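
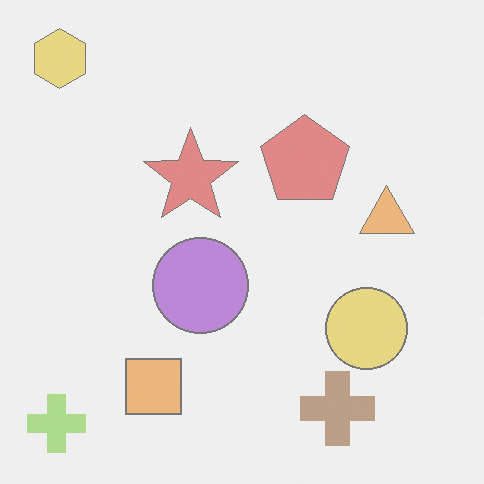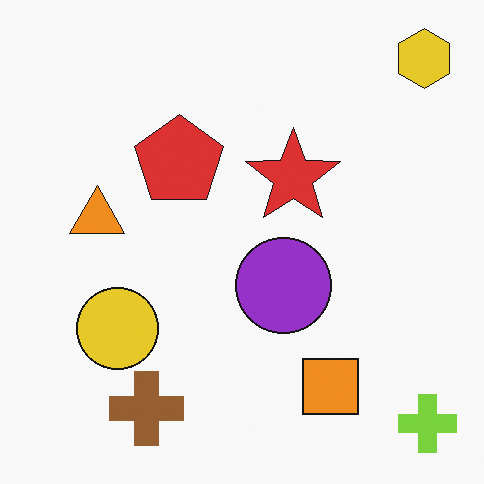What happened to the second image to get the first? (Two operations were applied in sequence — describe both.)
The first image is the second washed out (contrast reduced), then flipped horizontally (left ↔ right).

Tones are pushed toward mid-grey across the whole image — a global contrast change. The lime cross is in the bottom-right of the second image and the bottom-left of the first — shapes on opposite sides of the vertical midline have swapped in a mirror flip.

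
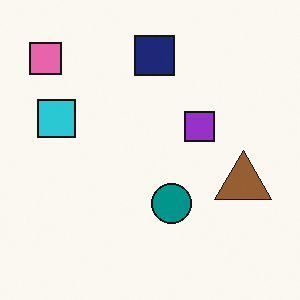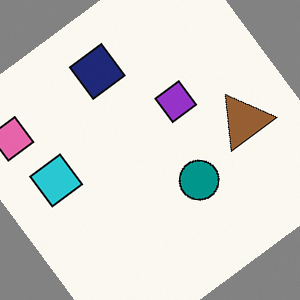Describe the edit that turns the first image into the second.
The image was rotated counter-clockwise by a large amount — several tens of degrees.

Every shape is tilted by the same angle and the image corners show triangular fill wedges — a whole-image rotation by a non-right angle.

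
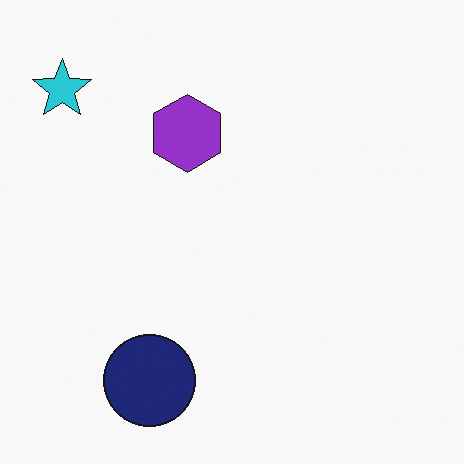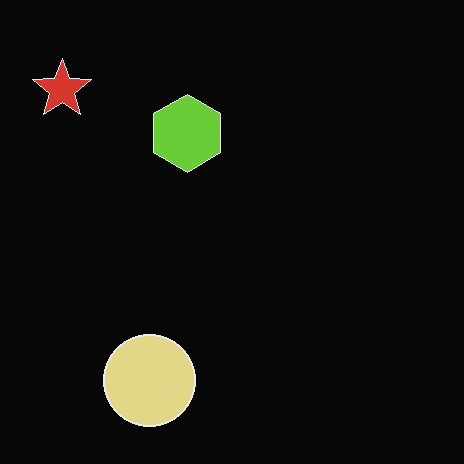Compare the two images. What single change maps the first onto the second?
Color-inverted (negative).

The light background has become dark and every shape's color is its complement — a photographic negative.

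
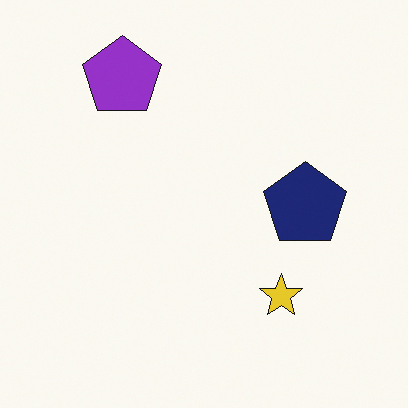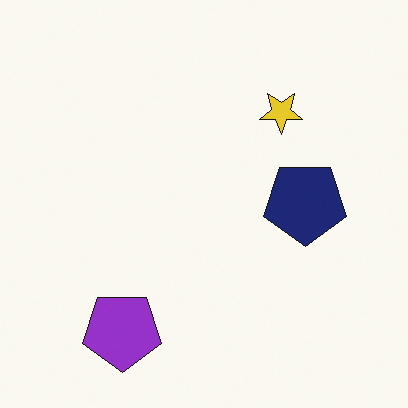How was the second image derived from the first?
The transformation is: flipped vertically (top ↔ bottom).

The purple pentagon is in the top-left of the first image and the bottom-left of the second — shapes on opposite sides of the horizontal midline have swapped in a mirror flip.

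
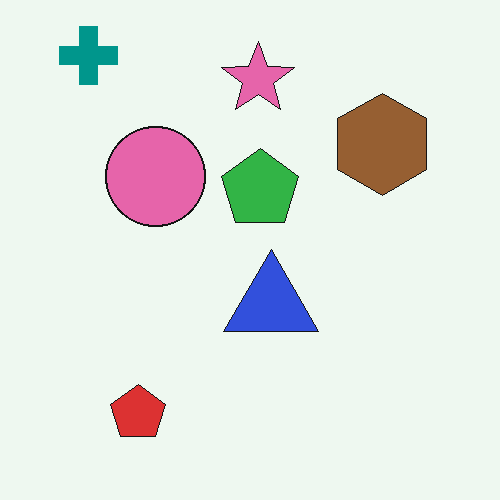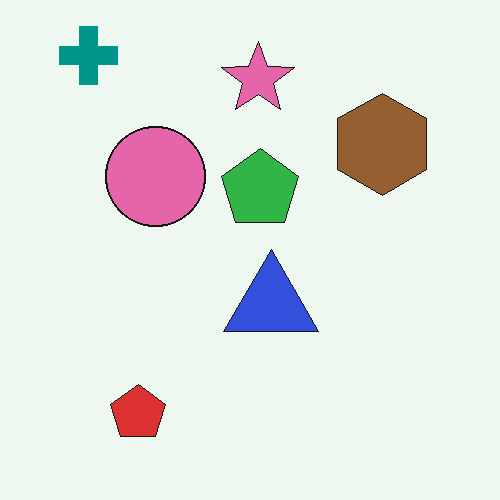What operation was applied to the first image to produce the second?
It was given moderate JPEG compression.

Blocky 8×8 compression artifacts appear around shape edges and the flat background shows ringing — characteristic JPEG degradation.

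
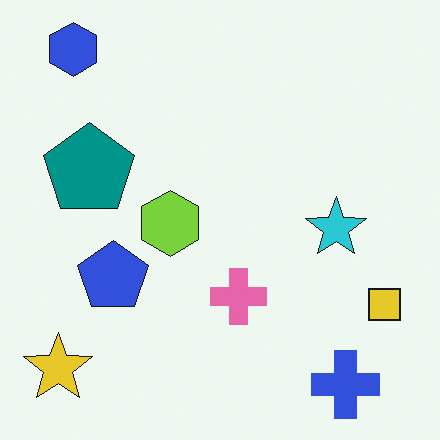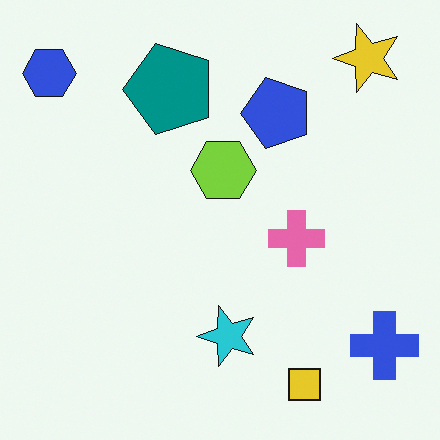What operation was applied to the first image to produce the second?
It was transposed (reflected across the top-left ↔ bottom-right diagonal).

Shapes have swapped their row and column positions — what was in the top-right is now in the bottom-left — a diagonal reflection.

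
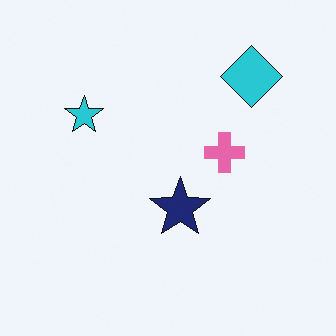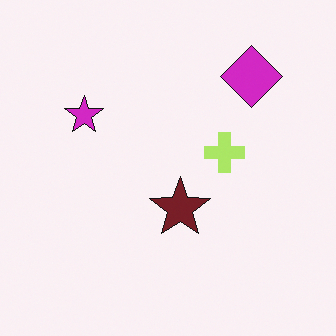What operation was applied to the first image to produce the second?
The image was hue-shifted by a moderate amount.

Every shape's color has rotated by the same amount around the hue wheel — a uniform hue shift.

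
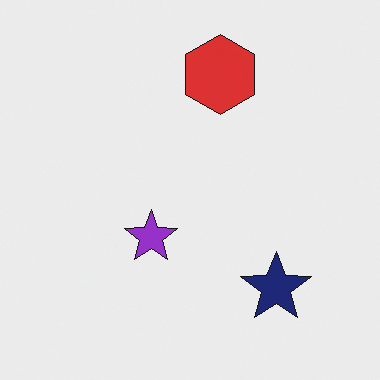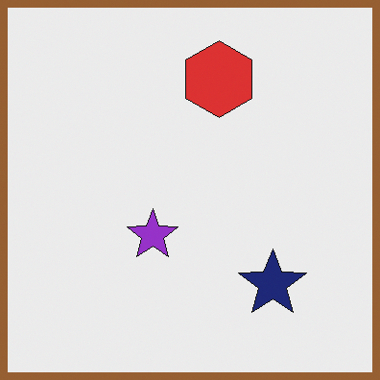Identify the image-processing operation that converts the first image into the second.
This is the original image framed with a brown border.

A solid brown frame runs around the edge of the second image, with the content slightly shrunk inside it.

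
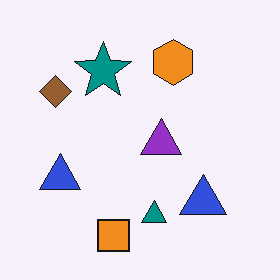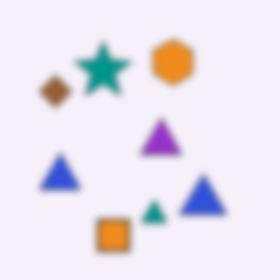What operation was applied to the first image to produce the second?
The transformation is: noticeably gaussian-blurred.

Shape edges and outlines are uniformly softened across the whole image.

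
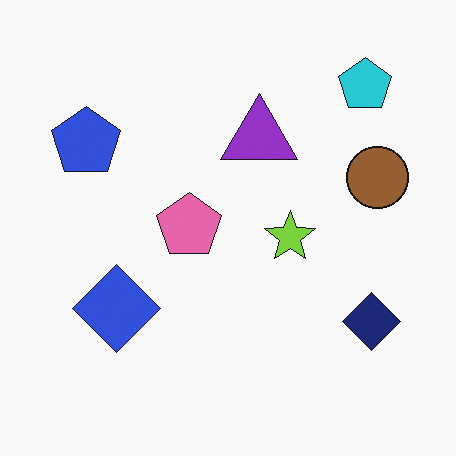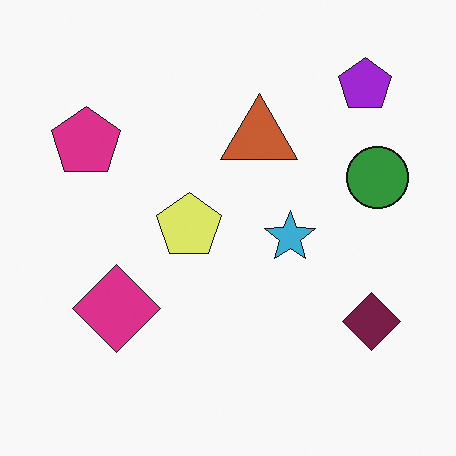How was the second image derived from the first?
Hue-shifted by a moderate amount.

Every shape's color has rotated by the same amount around the hue wheel — a uniform hue shift.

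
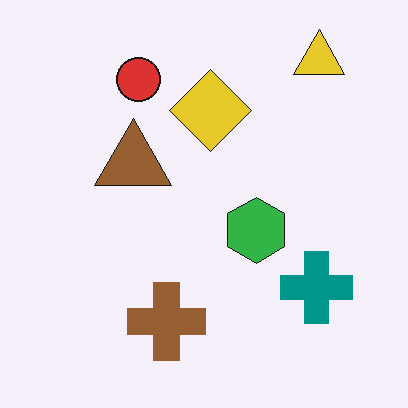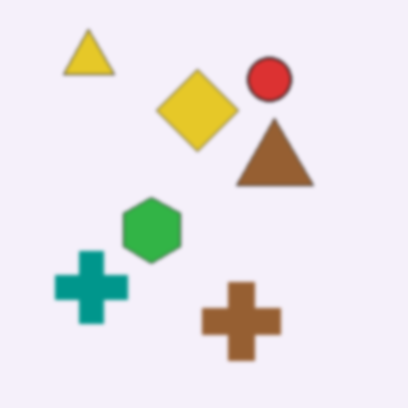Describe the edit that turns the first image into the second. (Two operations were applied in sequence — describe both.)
Lightly blurred, then flipped horizontally (left ↔ right).

Shape edges and outlines are uniformly softened across the whole image. The yellow triangle is in the top-right of the first image and the top-left of the second — shapes on opposite sides of the vertical midline have swapped in a mirror flip.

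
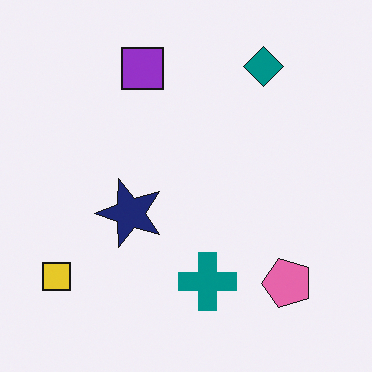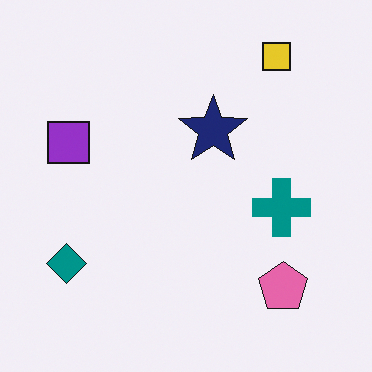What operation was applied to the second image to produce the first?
The image was transposed (reflected across the top-left ↔ bottom-right diagonal).

Shapes have swapped their row and column positions — what was in the top-right is now in the bottom-left — a diagonal reflection.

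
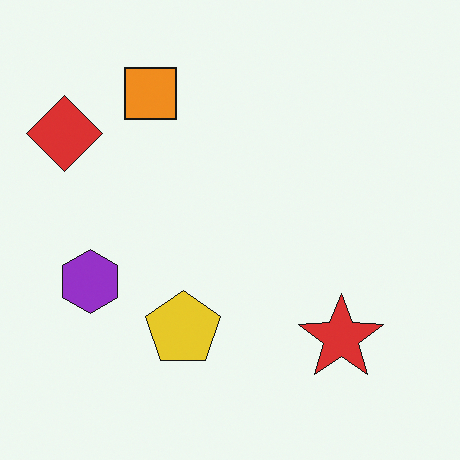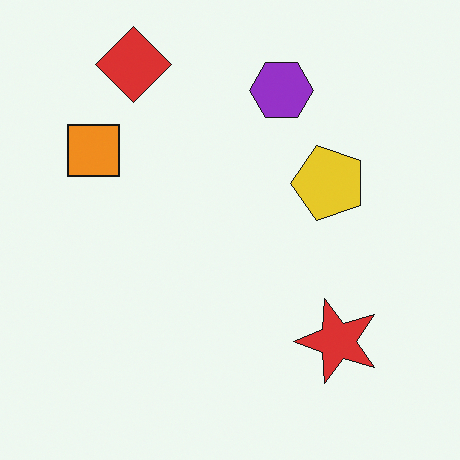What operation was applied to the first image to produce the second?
The transformation is: transposed (reflected across the top-left ↔ bottom-right diagonal).

Shapes have swapped their row and column positions — what was in the top-right is now in the bottom-left — a diagonal reflection.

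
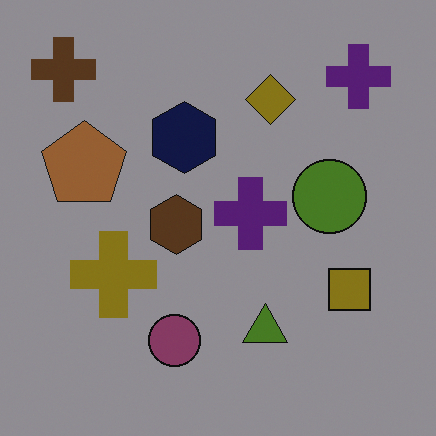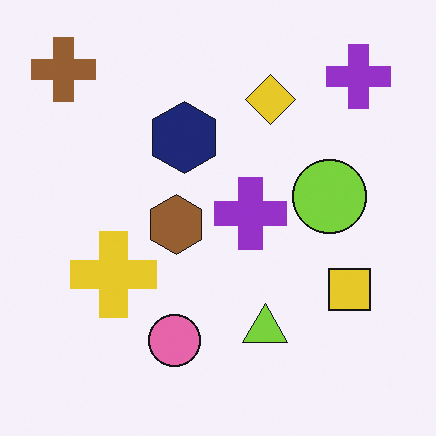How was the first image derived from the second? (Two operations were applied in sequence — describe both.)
The first image is the second noticeably darkened, then overlaid with an additional brown pentagon.

Every pixel — background and shapes alike — is uniformly darkened. A brown pentagon appears in the first image that is absent from the second.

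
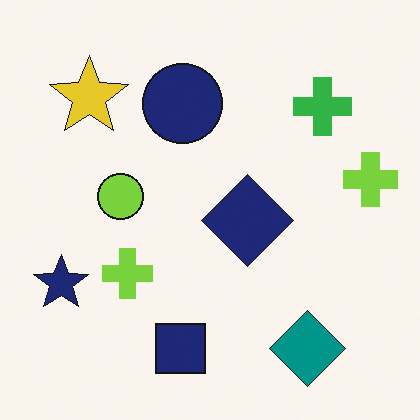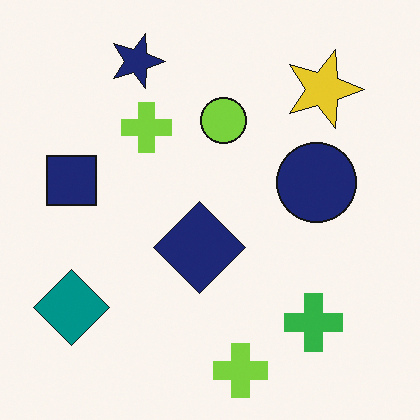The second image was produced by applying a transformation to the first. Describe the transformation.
Rotated 90° clockwise.

The teal diamond sits in the bottom-right of the first image and the bottom-left of the second — consistent with a whole-image 90° clockwise rotation.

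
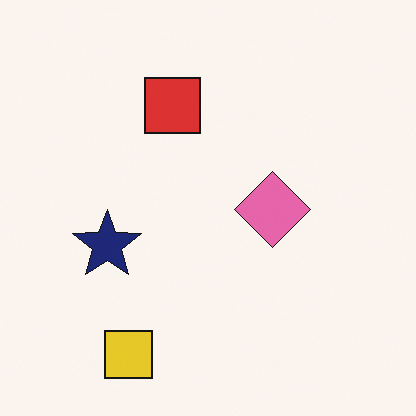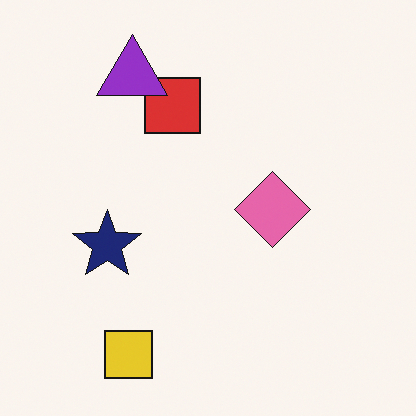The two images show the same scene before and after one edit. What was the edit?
Overlaid with an additional purple triangle.

A purple triangle appears in the second image that is absent from the first.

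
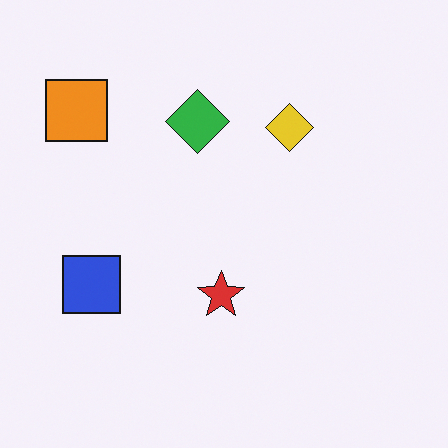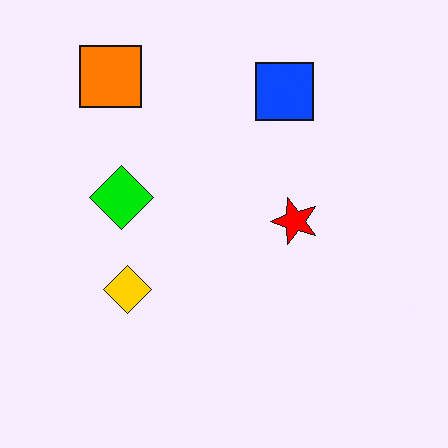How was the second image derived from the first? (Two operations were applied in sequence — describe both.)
Transposed (reflected across the top-left ↔ bottom-right diagonal), then heavily oversaturated.

Shapes have swapped their row and column positions — what was in the top-right is now in the bottom-left — a diagonal reflection. All colors are more vivid — a global saturation change.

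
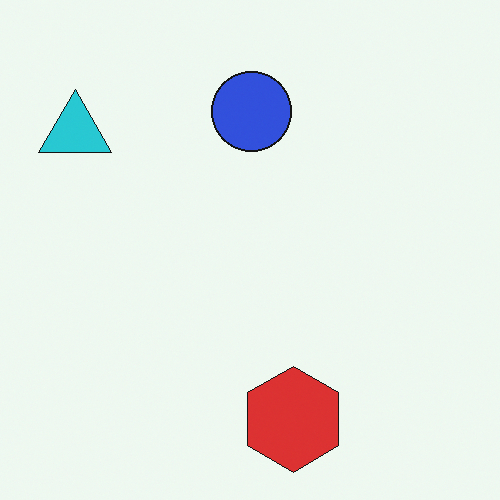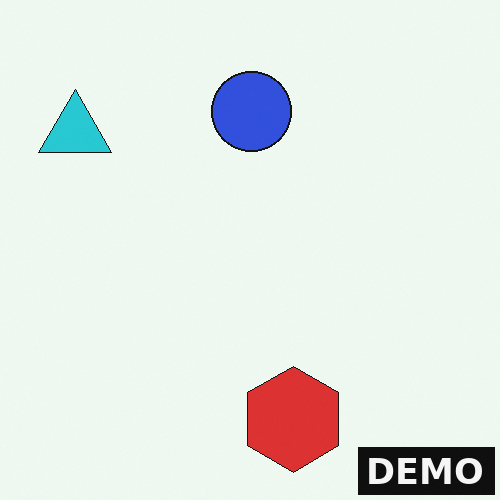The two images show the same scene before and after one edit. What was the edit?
It was watermarked with the text "DEMO" in the lower-right corner.

A dark label reading "DEMO" appears in the lower-right corner.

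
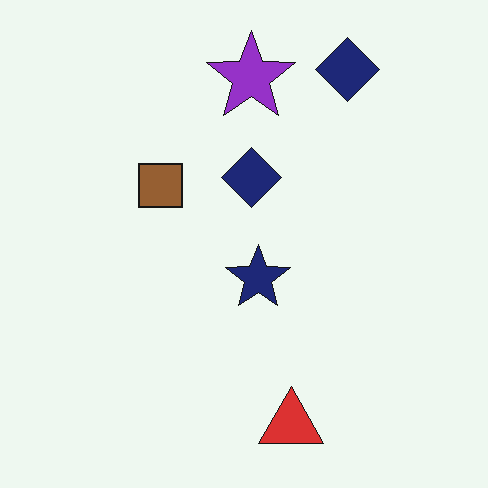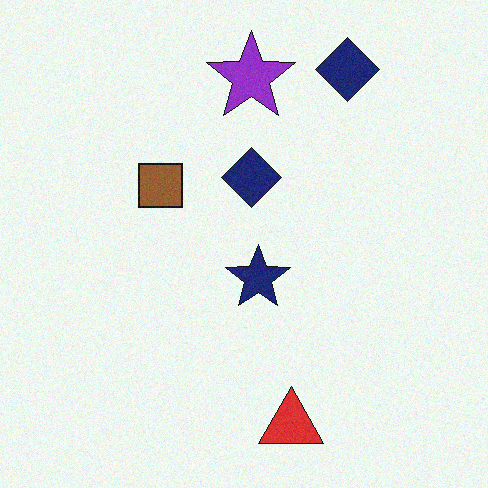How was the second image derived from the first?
The image was degraded with light additive noise.

Random speckle covers the whole image, including the flat background.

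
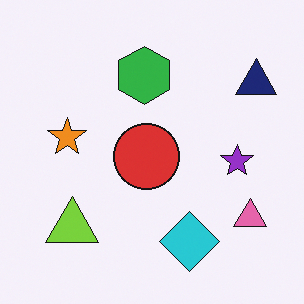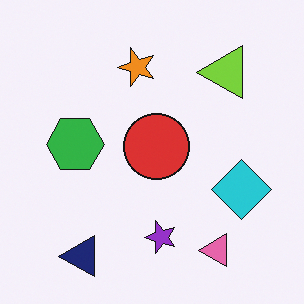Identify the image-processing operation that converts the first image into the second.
This is the original image transposed (reflected across the top-left ↔ bottom-right diagonal).

Shapes have swapped their row and column positions — what was in the top-right is now in the bottom-left — a diagonal reflection.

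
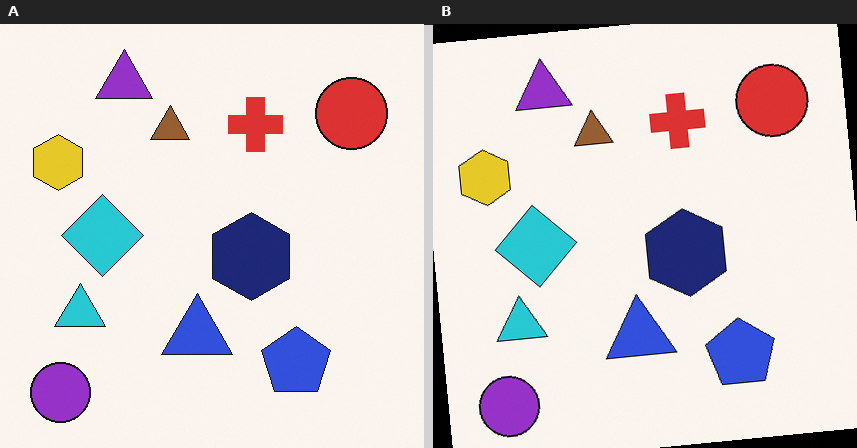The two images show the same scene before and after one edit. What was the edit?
The right (B) image is the left (A) rotated counter-clockwise by a few degrees.

Every shape is tilted by the same angle and the image corners show triangular fill wedges — a whole-image rotation by a non-right angle.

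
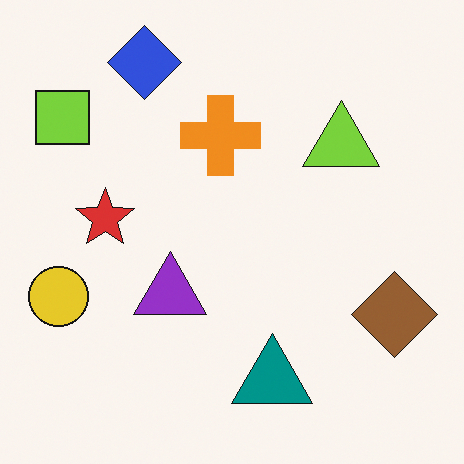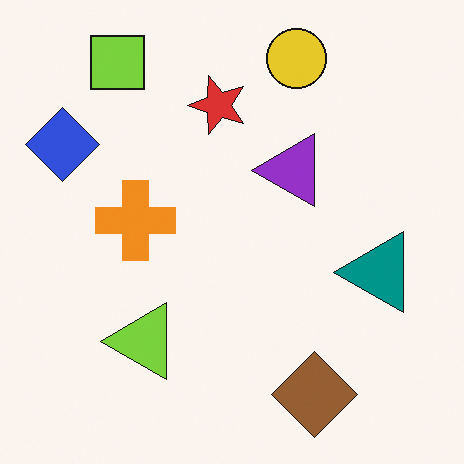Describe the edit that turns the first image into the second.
It was transposed (reflected across the top-left ↔ bottom-right diagonal).

Shapes have swapped their row and column positions — what was in the top-right is now in the bottom-left — a diagonal reflection.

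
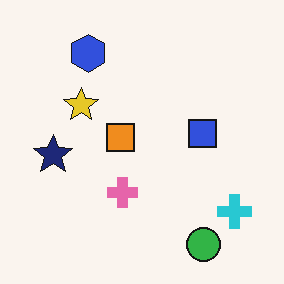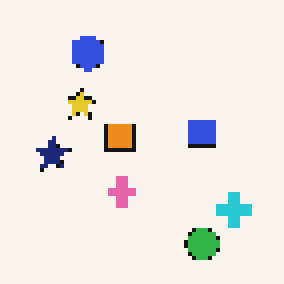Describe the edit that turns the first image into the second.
The second image is the first lightly pixelated (a mild mosaic effect).

Shapes are reduced to large square blocks; fine edges and outlines are lost — a downscale-then-upscale (mosaic) effect.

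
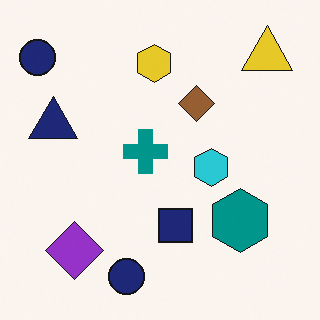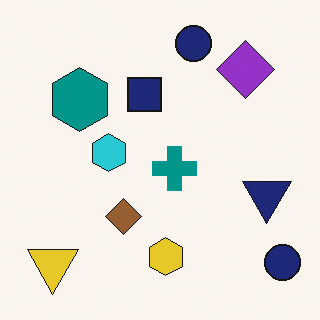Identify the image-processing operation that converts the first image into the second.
The second image is the first rotated 180°.

The yellow triangle sits in the top-right of the first image and the bottom-left of the second — consistent with a whole-image 180° rotation.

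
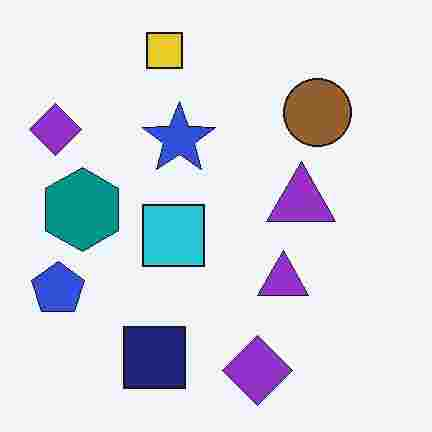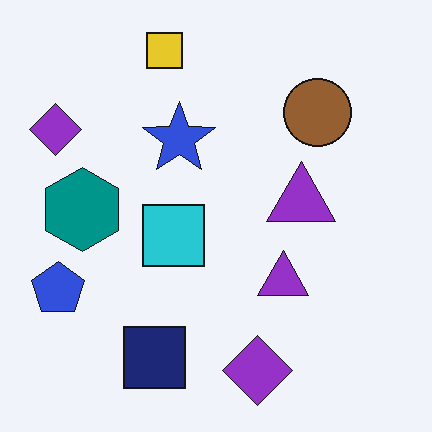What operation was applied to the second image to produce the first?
Degraded with heavy JPEG compression.

Blocky 8×8 compression artifacts appear around shape edges and the flat background shows ringing — characteristic JPEG degradation.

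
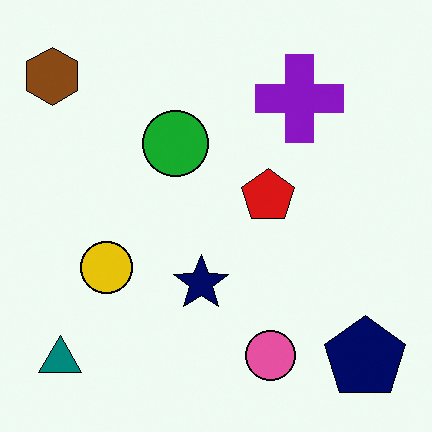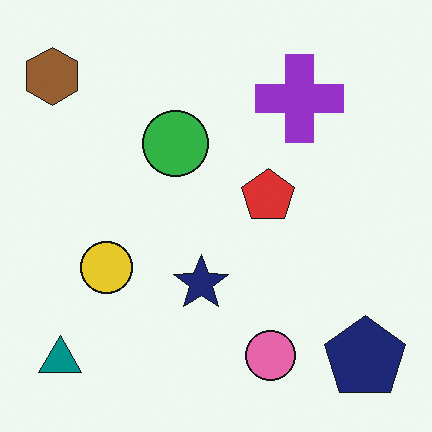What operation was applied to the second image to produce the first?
Given slightly increased contrast.

Tones are pushed away from mid-grey across the whole image — a global contrast change.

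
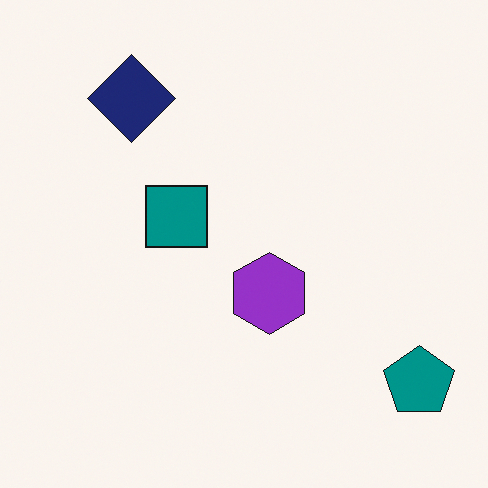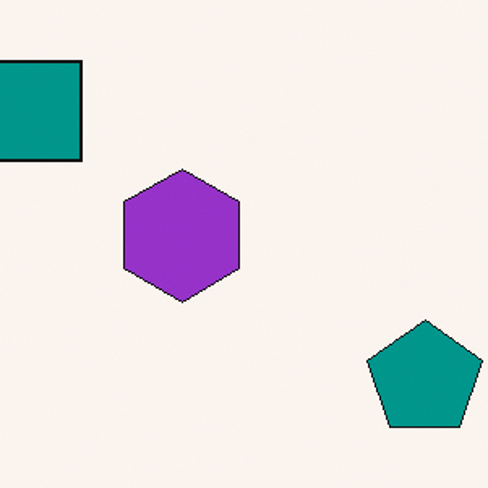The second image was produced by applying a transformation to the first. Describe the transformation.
The transformation is: cropped to a noticeably smaller region and rescaled.

The visible shapes are larger and the field of view is narrower; shapes near the original edges may be partly or wholly outside the frame — a crop-and-rescale.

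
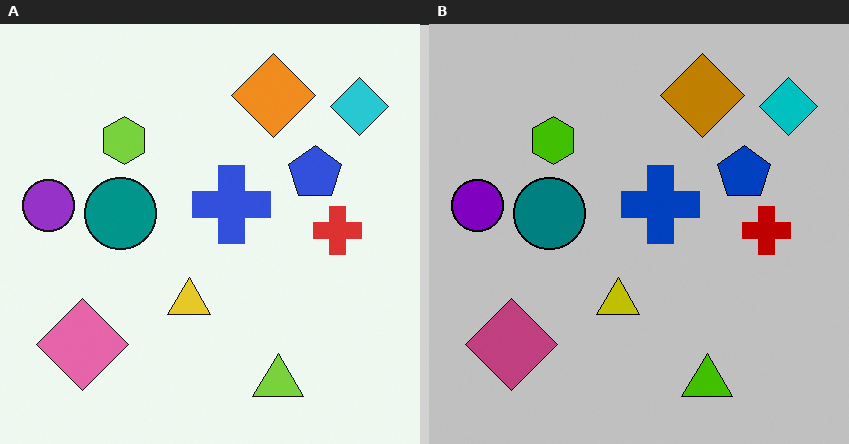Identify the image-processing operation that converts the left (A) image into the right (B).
This is the original image aggressively posterized.

Each flat color has snapped to a coarser quantized level — most visibly, the near-white background has dropped to a flat grey.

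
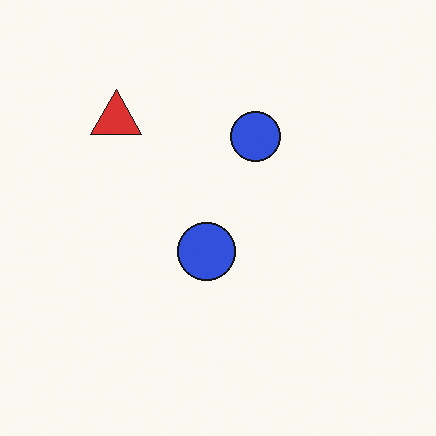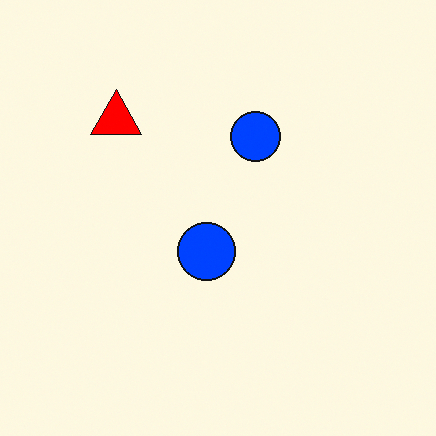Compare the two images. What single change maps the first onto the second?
The transformation is: heavily oversaturated.

All colors are more vivid — a global saturation change.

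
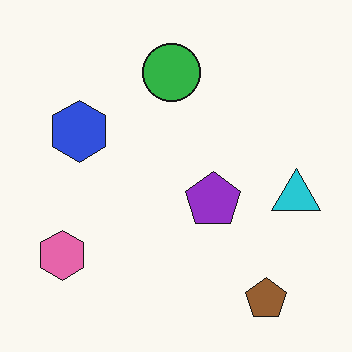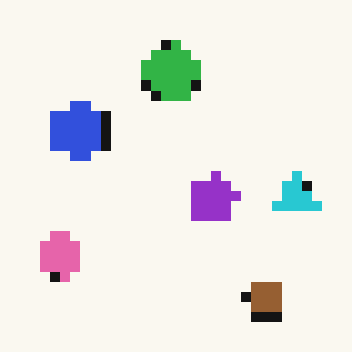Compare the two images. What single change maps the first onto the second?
The transformation is: heavily pixelated into large blocks.

Shapes are reduced to large square blocks; fine edges and outlines are lost — a downscale-then-upscale (mosaic) effect.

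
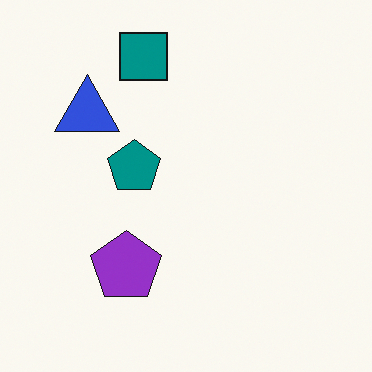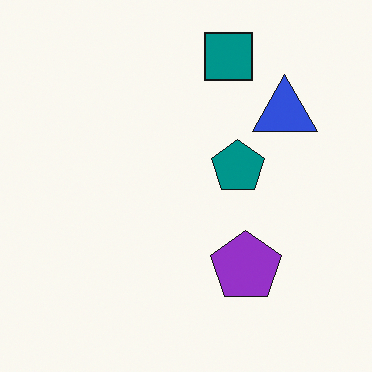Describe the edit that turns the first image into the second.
It was flipped horizontally (left ↔ right).

The blue triangle is in the top-left of the first image and the top-right of the second — shapes on opposite sides of the vertical midline have swapped in a mirror flip.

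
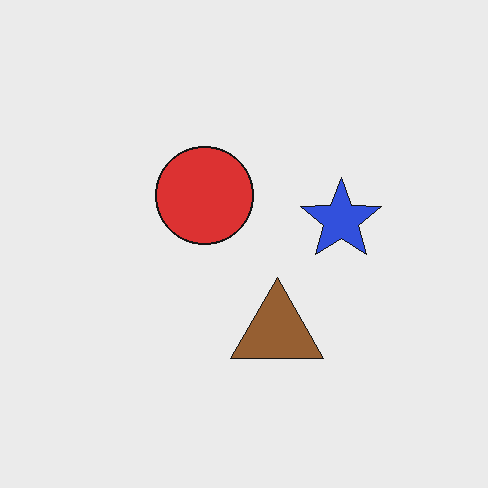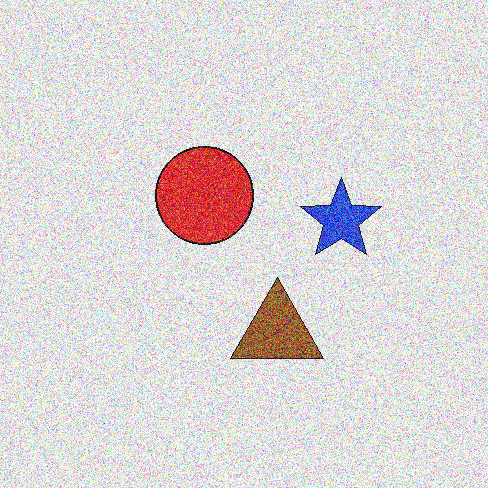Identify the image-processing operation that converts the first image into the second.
The image was degraded with heavy additive noise.

Random speckle covers the whole image, including the flat background.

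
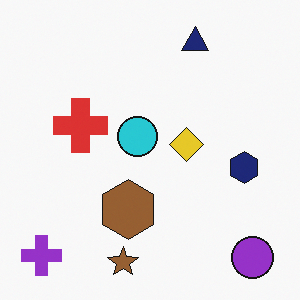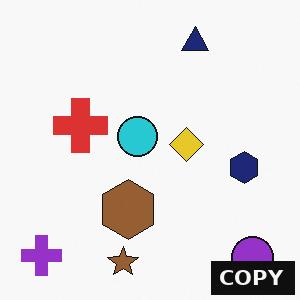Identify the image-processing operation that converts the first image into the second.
The image was watermarked with the text "COPY" in the lower-right corner.

A dark label reading "COPY" appears in the lower-right corner.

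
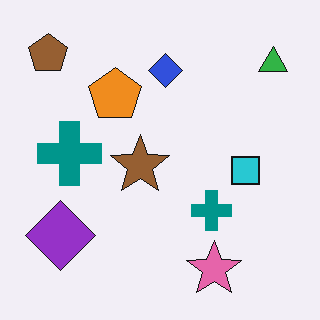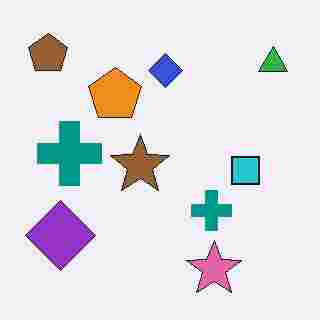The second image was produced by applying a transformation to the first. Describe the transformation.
The second image is the first heavily JPEG-compressed with obvious blocking artifacts.

Blocky 8×8 compression artifacts appear around shape edges and the flat background shows ringing — characteristic JPEG degradation.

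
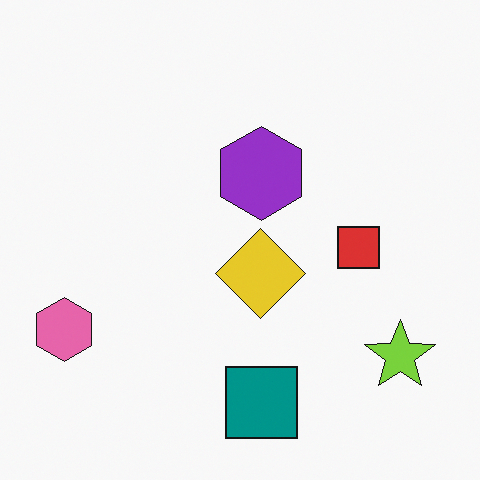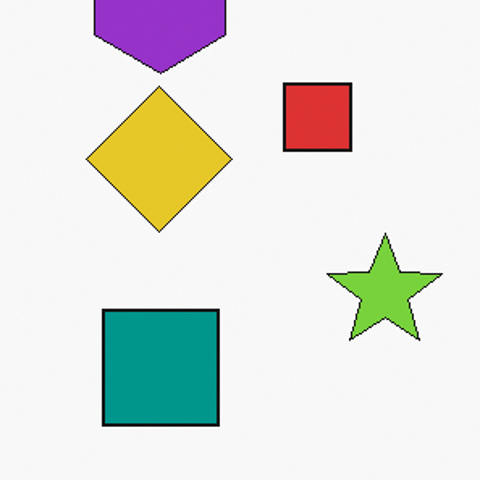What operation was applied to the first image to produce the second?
Cropped tightly and scaled back up.

The visible shapes are larger and the field of view is narrower; shapes near the original edges may be partly or wholly outside the frame — a crop-and-rescale.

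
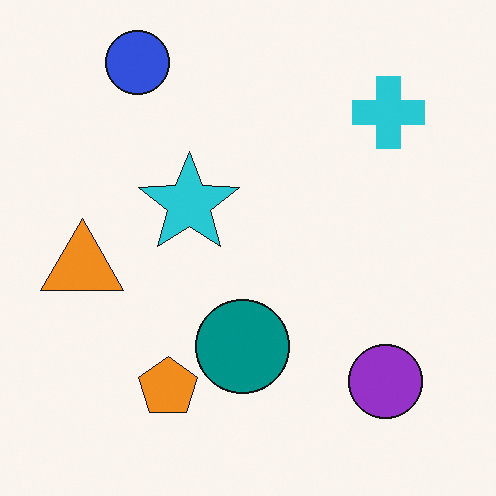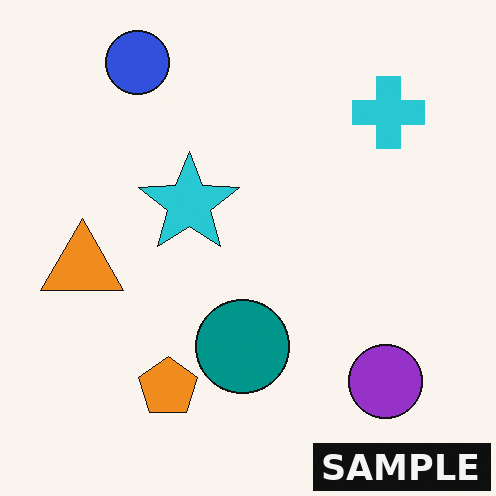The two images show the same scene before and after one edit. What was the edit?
This is the original image watermarked with the text "SAMPLE" in the lower-right corner.

A dark label reading "SAMPLE" appears in the lower-right corner.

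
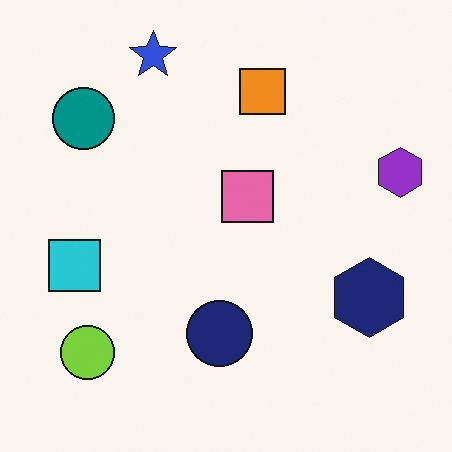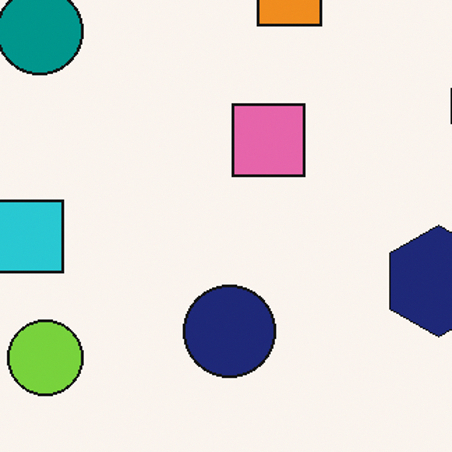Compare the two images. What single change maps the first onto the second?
It was cropped to a modestly smaller region and rescaled.

The visible shapes are larger and the field of view is narrower; shapes near the original edges may be partly or wholly outside the frame — a crop-and-rescale.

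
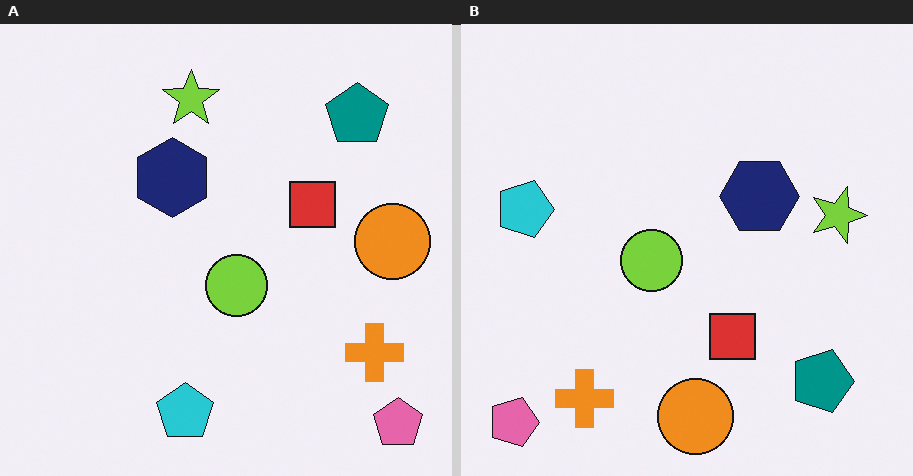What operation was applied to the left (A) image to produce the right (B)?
The image was rotated 90° clockwise.

The pink pentagon sits in the bottom-right of the left (A) image and the bottom-left of the right (B) — consistent with a whole-image 90° clockwise rotation.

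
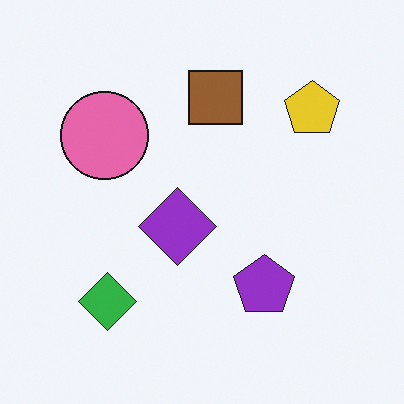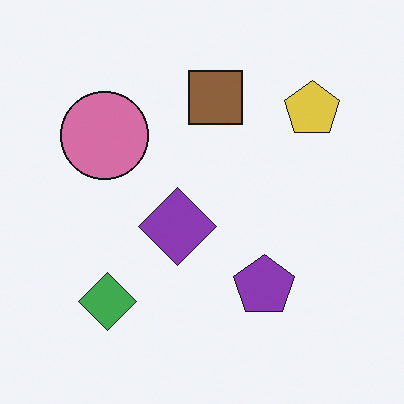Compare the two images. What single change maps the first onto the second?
The image was slightly desaturated.

All colors are more muted and greyish — a global saturation change.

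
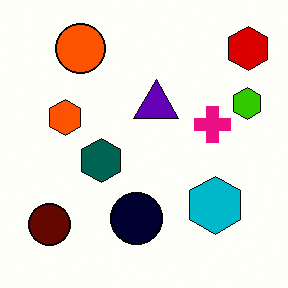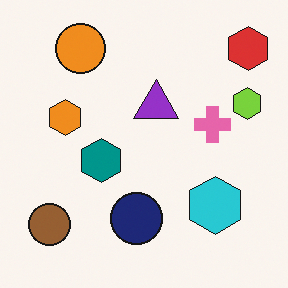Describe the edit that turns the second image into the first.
The transformation is: boosted in contrast.

Tones are pushed away from mid-grey across the whole image — a global contrast change.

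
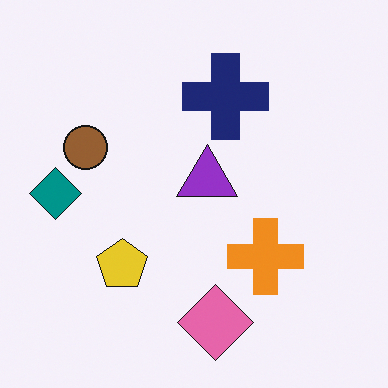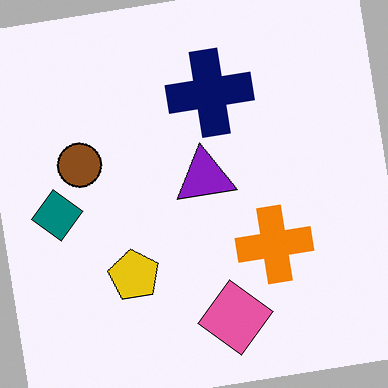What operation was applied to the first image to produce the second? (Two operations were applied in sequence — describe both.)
This is the original image rotated counter-clockwise by a small amount, then given slightly increased contrast.

Every shape is tilted by the same angle and the image corners show triangular fill wedges — a whole-image rotation by a non-right angle. Tones are pushed away from mid-grey across the whole image — a global contrast change.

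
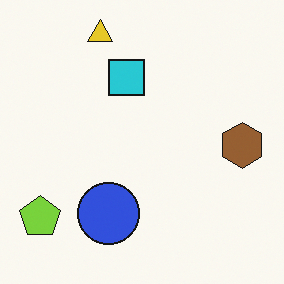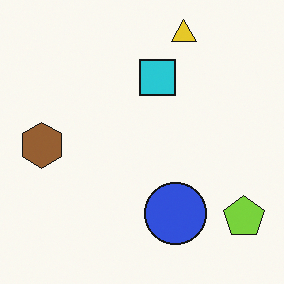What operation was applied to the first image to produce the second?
The image was flipped horizontally (left ↔ right).

The lime pentagon is in the bottom-left of the first image and the bottom-right of the second — shapes on opposite sides of the vertical midline have swapped in a mirror flip.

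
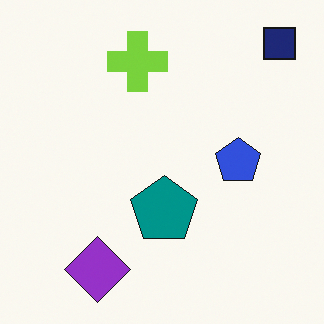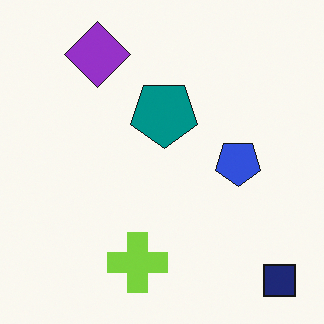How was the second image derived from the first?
The second image is the first flipped vertically (top ↔ bottom).

The navy square is in the top-right of the first image and the bottom-right of the second — shapes on opposite sides of the horizontal midline have swapped in a mirror flip.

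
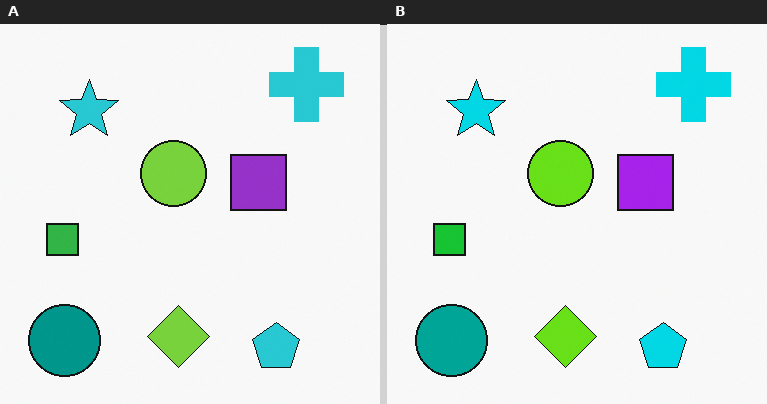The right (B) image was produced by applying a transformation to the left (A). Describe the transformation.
The image was slightly oversaturated.

All colors are more vivid — a global saturation change.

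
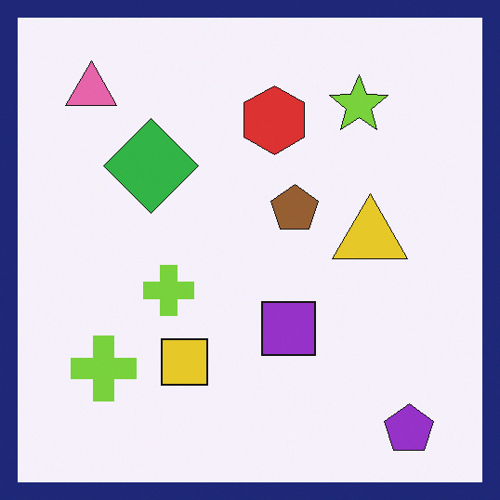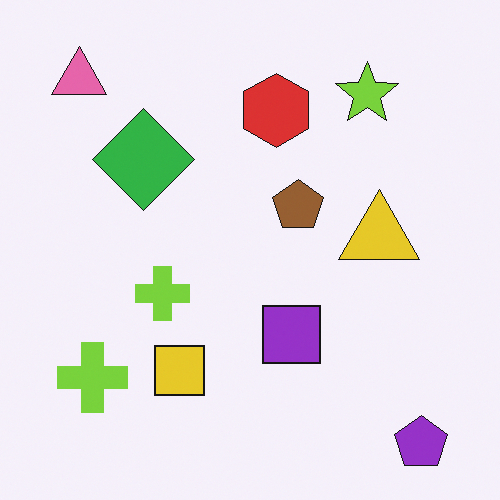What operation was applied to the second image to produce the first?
The transformation is: framed with a navy border.

A solid navy frame runs around the edge of the first image, with the content slightly shrunk inside it.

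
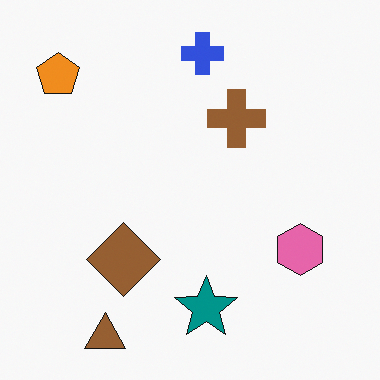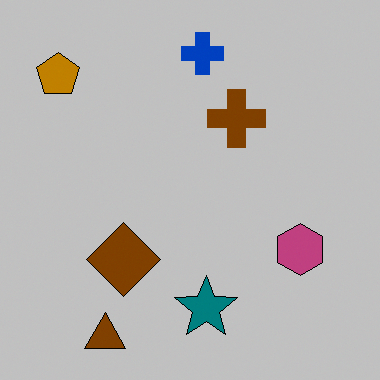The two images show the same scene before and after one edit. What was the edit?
Aggressively posterized.

Each flat color has snapped to a coarser quantized level — most visibly, the near-white background has dropped to a flat grey.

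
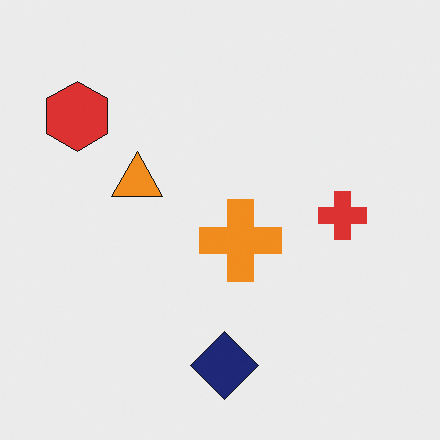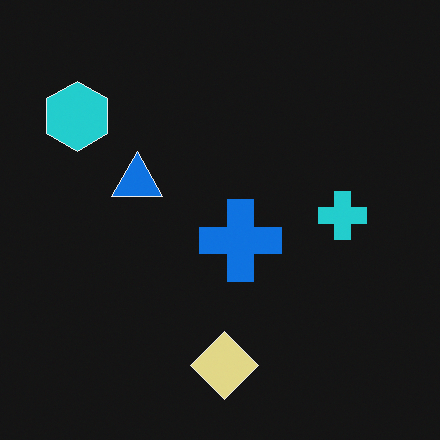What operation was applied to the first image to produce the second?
Color-inverted (negative).

The light background has become dark and every shape's color is its complement — a photographic negative.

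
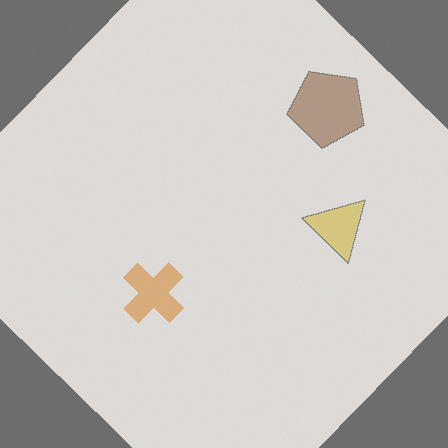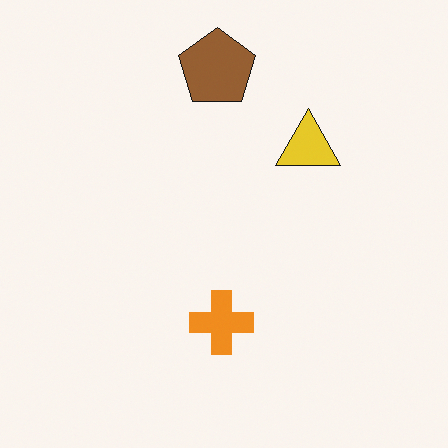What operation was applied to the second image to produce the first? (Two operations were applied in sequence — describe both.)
The transformation is: rotated clockwise by a large amount — several tens of degrees, then given much lower contrast.

Every shape is tilted by the same angle and the image corners show triangular fill wedges — a whole-image rotation by a non-right angle. Tones are pushed toward mid-grey across the whole image — a global contrast change.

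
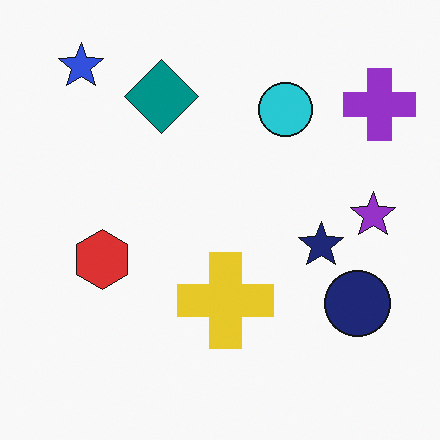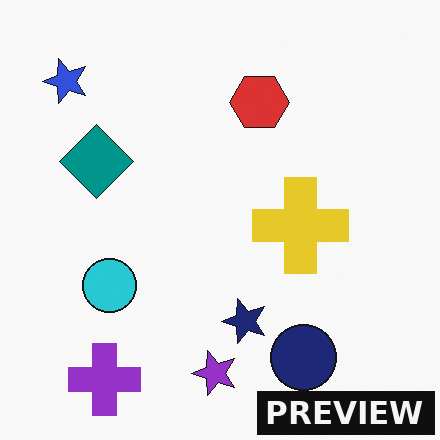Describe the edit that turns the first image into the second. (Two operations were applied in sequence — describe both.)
It was transposed (reflected across the top-left ↔ bottom-right diagonal), then watermarked with the text "PREVIEW" in the lower-right corner.

Shapes have swapped their row and column positions — what was in the top-right is now in the bottom-left — a diagonal reflection. A dark label reading "PREVIEW" appears in the lower-right corner.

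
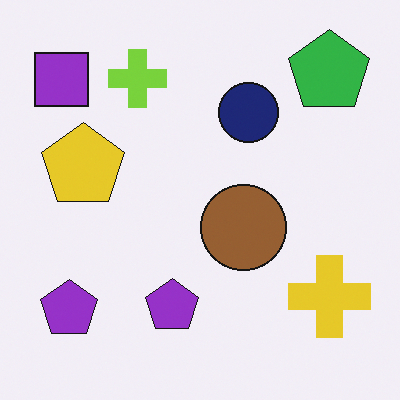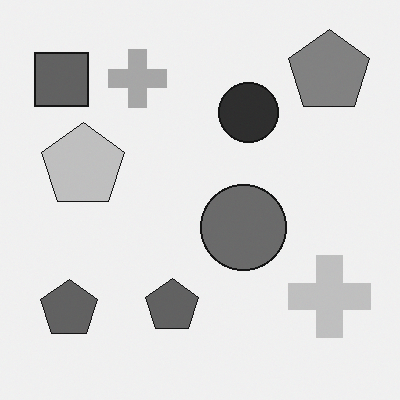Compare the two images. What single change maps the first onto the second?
The transformation is: converted to grayscale.

All color is removed — every shape is now a shade of grey.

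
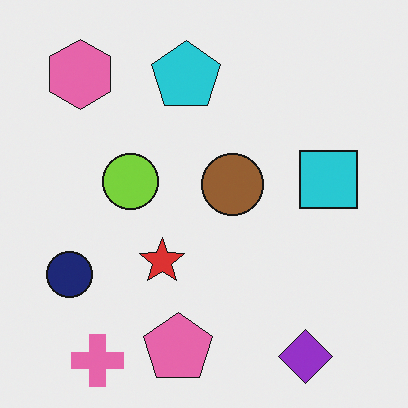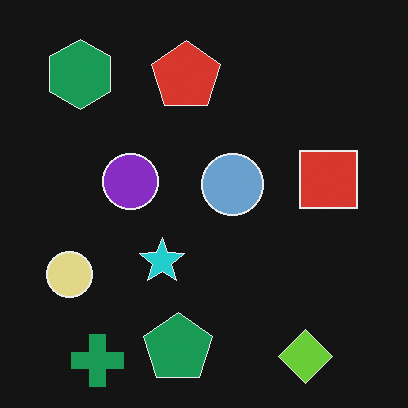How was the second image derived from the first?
This is the original image color-inverted (negative).

The light background has become dark and every shape's color is its complement — a photographic negative.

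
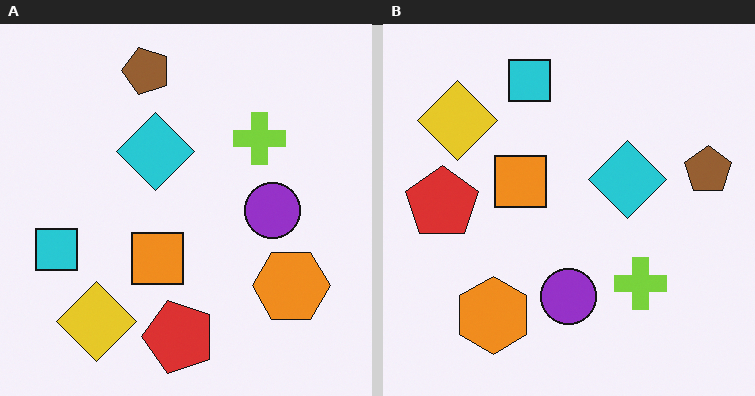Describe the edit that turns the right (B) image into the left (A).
The transformation is: rotated 90° counter-clockwise.

The brown pentagon sits in the right of the right (B) image and the top of the left (A) — consistent with a whole-image 90° counter-clockwise rotation.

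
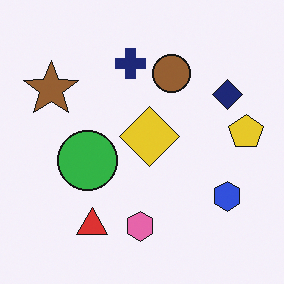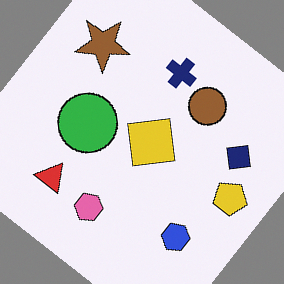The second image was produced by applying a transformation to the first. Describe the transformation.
Rotated clockwise by a large amount — several tens of degrees.

Every shape is tilted by the same angle and the image corners show triangular fill wedges — a whole-image rotation by a non-right angle.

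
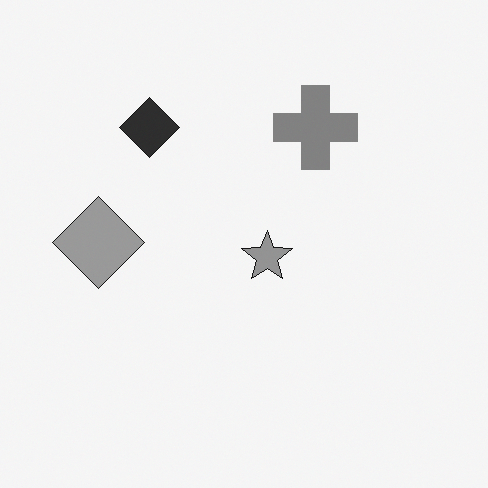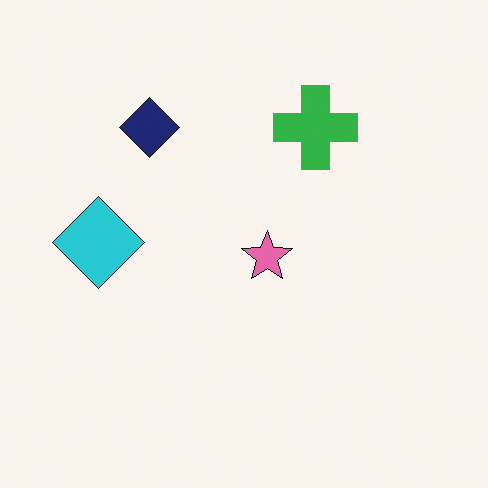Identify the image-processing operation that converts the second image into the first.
Converted to grayscale.

All color is removed — every shape is now a shade of grey.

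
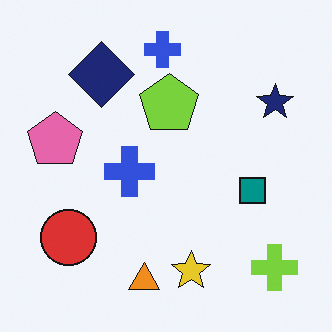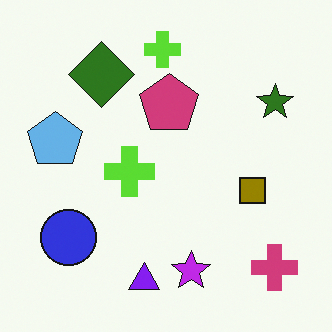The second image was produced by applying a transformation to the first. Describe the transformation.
The transformation is: hue-shifted through roughly half the color wheel.

Every shape's color has rotated by the same amount around the hue wheel — a uniform hue shift.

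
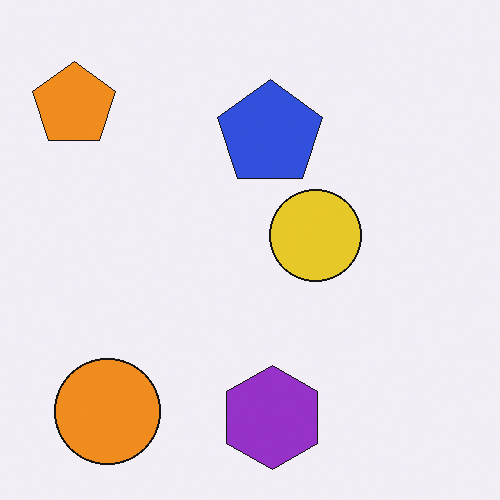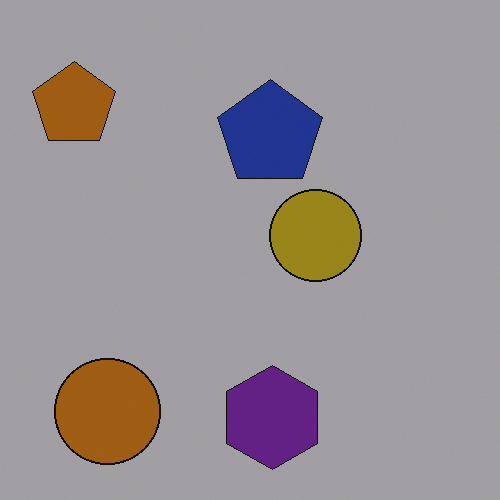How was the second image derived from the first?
The image was substantially darkened.

Every pixel — background and shapes alike — is uniformly darkened.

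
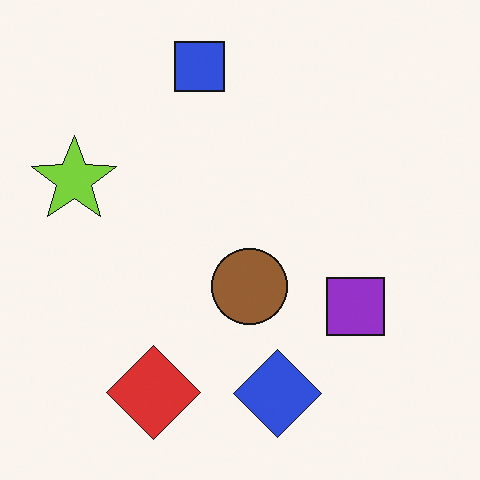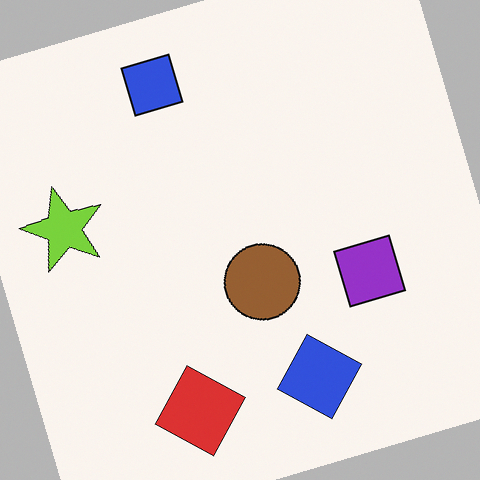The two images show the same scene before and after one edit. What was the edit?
The second image is the first rotated counter-clockwise by a clearly visible amount.

Every shape is tilted by the same angle and the image corners show triangular fill wedges — a whole-image rotation by a non-right angle.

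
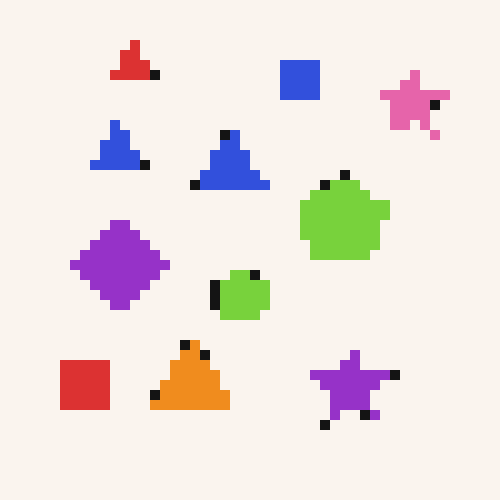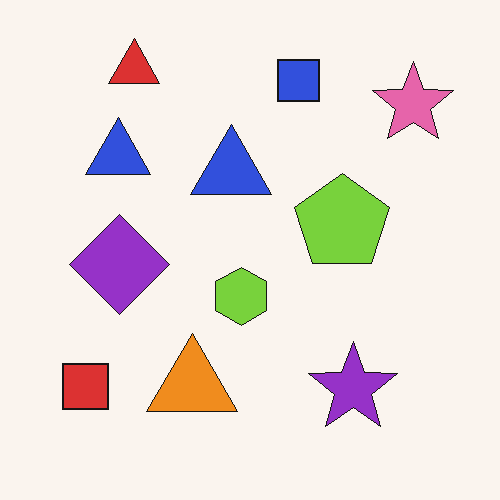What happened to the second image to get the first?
It was coarsely pixelated.

Shapes are reduced to large square blocks; fine edges and outlines are lost — a downscale-then-upscale (mosaic) effect.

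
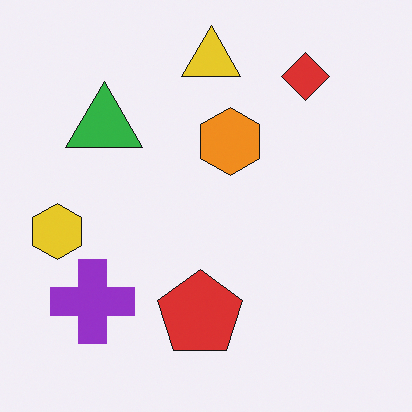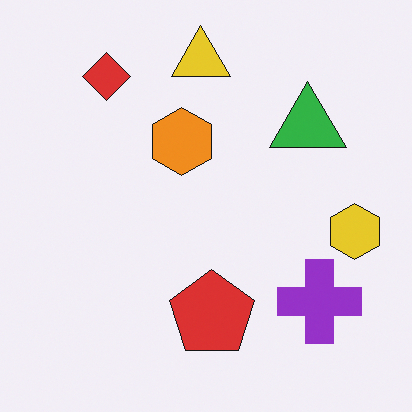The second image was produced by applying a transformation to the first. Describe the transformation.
The image was flipped horizontally (left ↔ right).

The yellow hexagon is in the left of the first image and the right of the second — shapes on opposite sides of the vertical midline have swapped in a mirror flip.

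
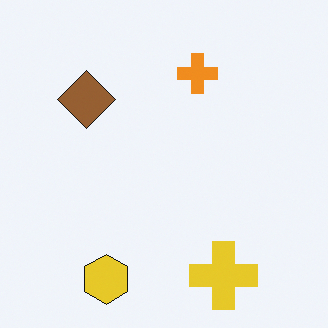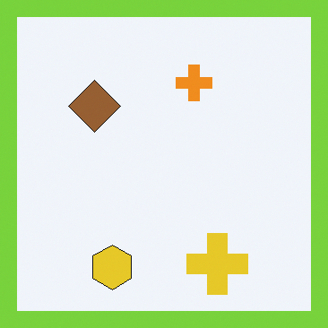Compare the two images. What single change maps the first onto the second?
It was framed with a lime border.

A solid lime frame runs around the edge of the second image, with the content slightly shrunk inside it.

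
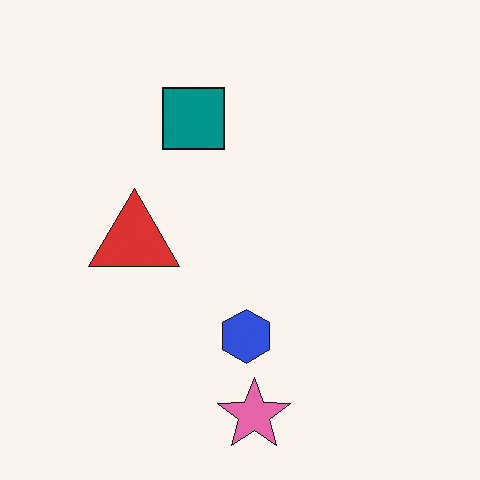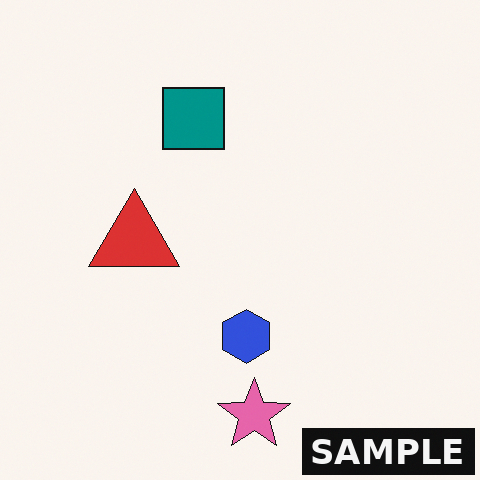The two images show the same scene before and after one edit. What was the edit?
The transformation is: watermarked with the text "SAMPLE" in the lower-right corner.

A dark label reading "SAMPLE" appears in the lower-right corner.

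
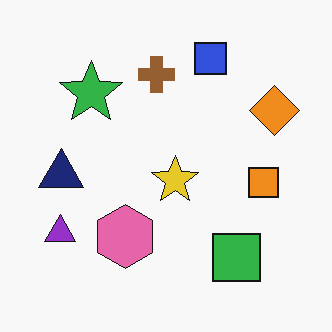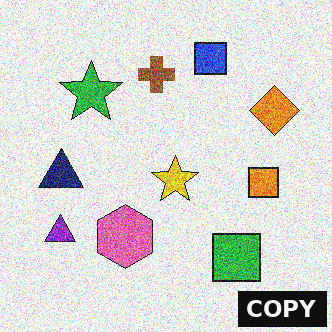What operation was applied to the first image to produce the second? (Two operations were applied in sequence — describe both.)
This is the original image degraded with heavy additive noise, then watermarked with the text "COPY" in the lower-right corner.

Random speckle covers the whole image, including the flat background. A dark label reading "COPY" appears in the lower-right corner.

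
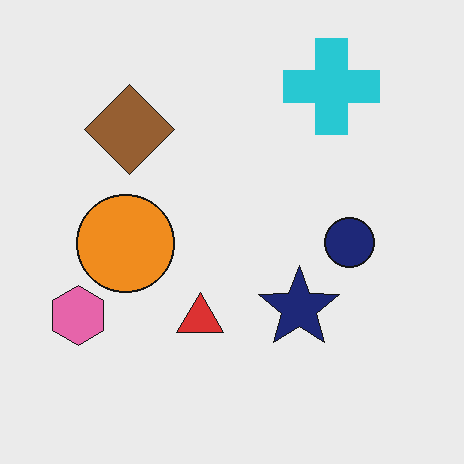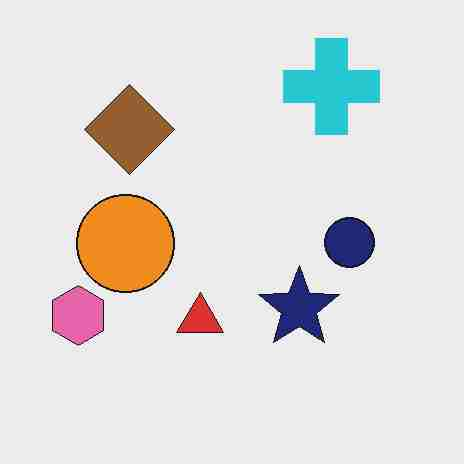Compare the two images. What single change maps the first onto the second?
This is the original image degraded with heavy JPEG compression.

Blocky 8×8 compression artifacts appear around shape edges and the flat background shows ringing — characteristic JPEG degradation.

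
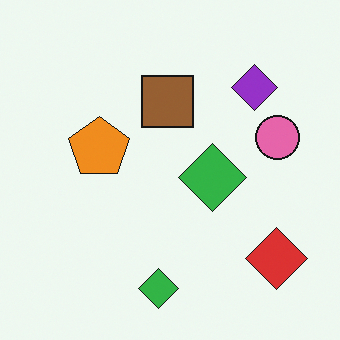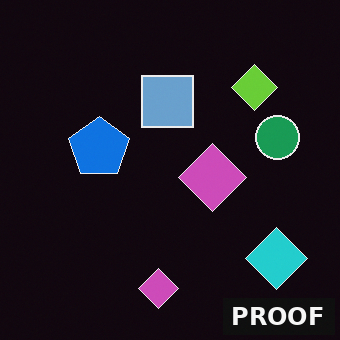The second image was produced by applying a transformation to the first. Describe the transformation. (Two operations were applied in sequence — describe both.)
The second image is the first color-inverted (negative), then watermarked with the text "PROOF" in the lower-right corner.

The light background has become dark and every shape's color is its complement — a photographic negative. A dark label reading "PROOF" appears in the lower-right corner.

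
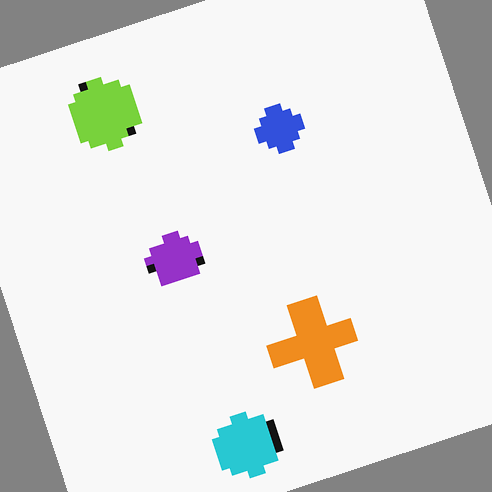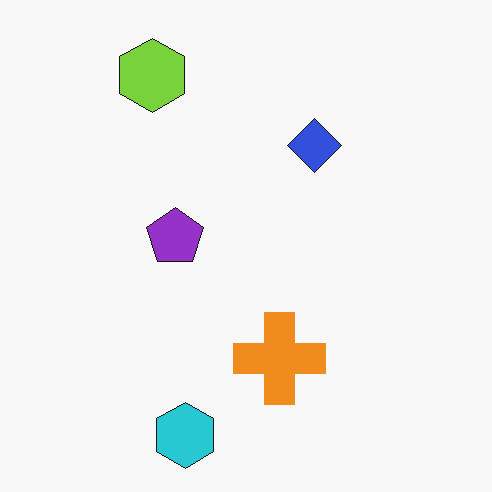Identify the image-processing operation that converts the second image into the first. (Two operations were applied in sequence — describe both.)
The transformation is: pixelated into visible square blocks, then rotated counter-clockwise by a clearly visible amount.

Shapes are reduced to large square blocks; fine edges and outlines are lost — a downscale-then-upscale (mosaic) effect. Every shape is tilted by the same angle and the image corners show triangular fill wedges — a whole-image rotation by a non-right angle.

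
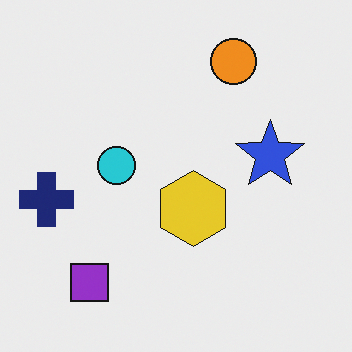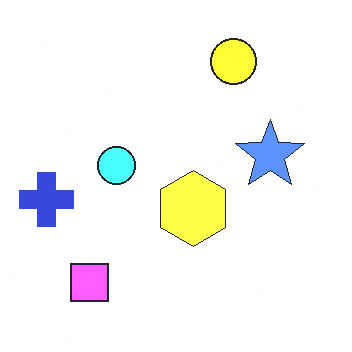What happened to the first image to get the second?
The second image is the first brightened a lot.

Every pixel — background and shapes alike — is uniformly brightened.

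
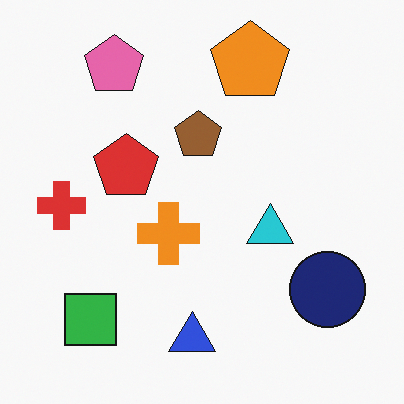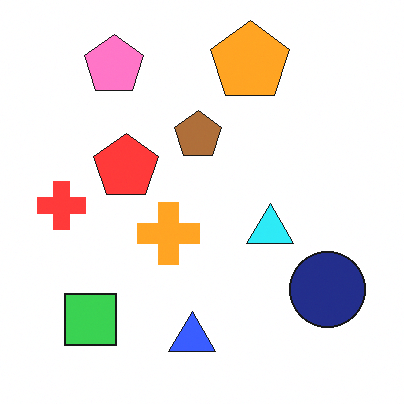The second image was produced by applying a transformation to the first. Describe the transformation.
This is the original image slightly brightened.

Every pixel — background and shapes alike — is uniformly brightened.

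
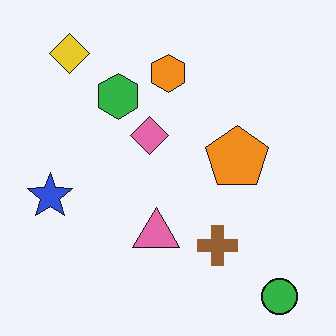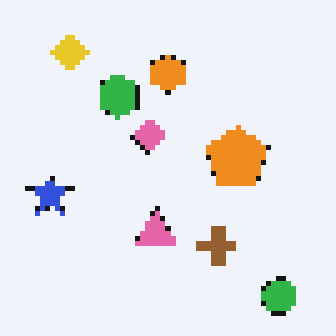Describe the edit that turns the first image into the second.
It was mildly pixelated.

Shapes are reduced to large square blocks; fine edges and outlines are lost — a downscale-then-upscale (mosaic) effect.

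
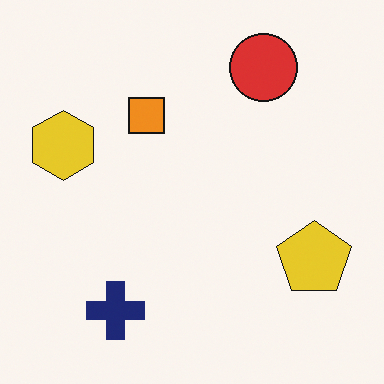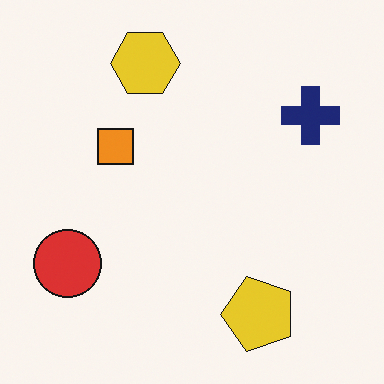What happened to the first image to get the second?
The transformation is: transposed (reflected across the top-left ↔ bottom-right diagonal).

Shapes have swapped their row and column positions — what was in the top-right is now in the bottom-left — a diagonal reflection.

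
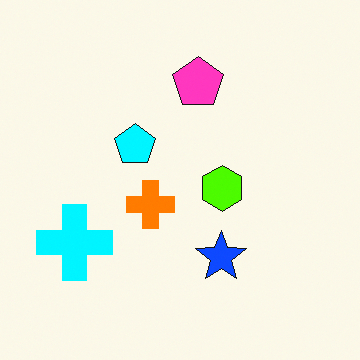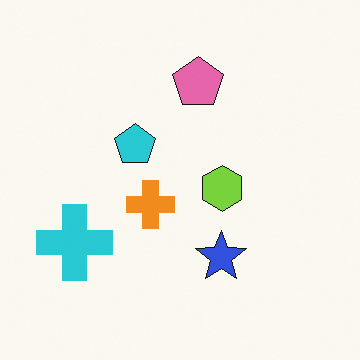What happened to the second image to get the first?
This is the original image made much more vivid (saturation change).

All colors are more vivid — a global saturation change.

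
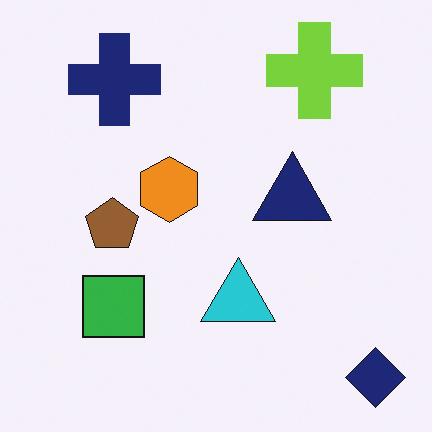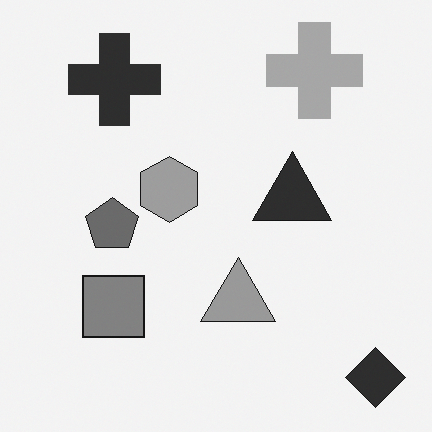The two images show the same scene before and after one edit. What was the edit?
The second image is the first converted to grayscale.

All color is removed — every shape is now a shade of grey.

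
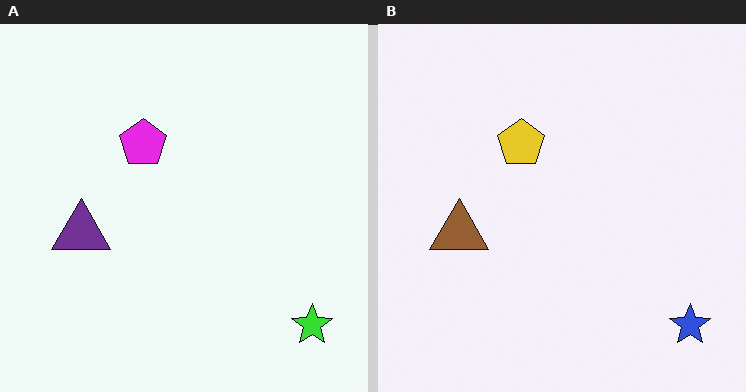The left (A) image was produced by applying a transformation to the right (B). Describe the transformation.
The transformation is: hue-shifted through roughly half the color wheel.

Every shape's color has rotated by the same amount around the hue wheel — a uniform hue shift.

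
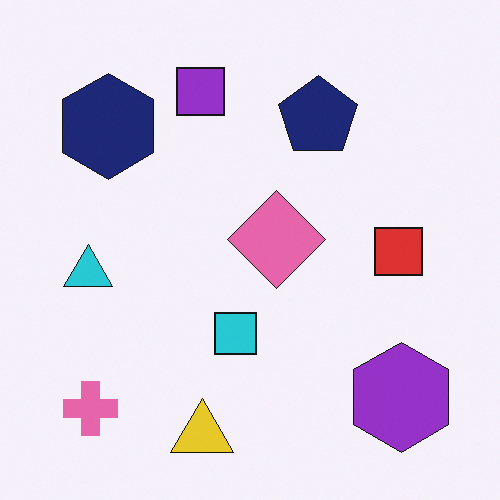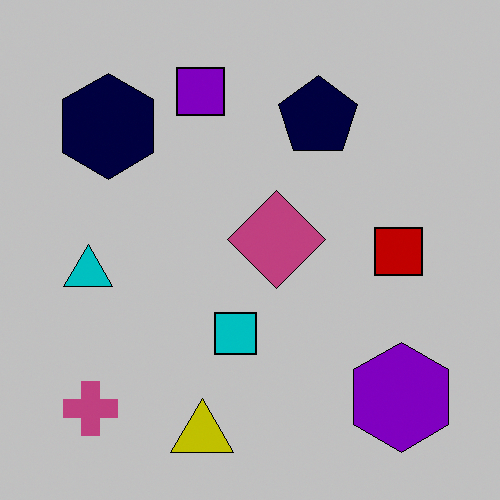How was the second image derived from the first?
It was heavily posterized to just a handful of flat colors.

Each flat color has snapped to a coarser quantized level — most visibly, the near-white background has dropped to a flat grey.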